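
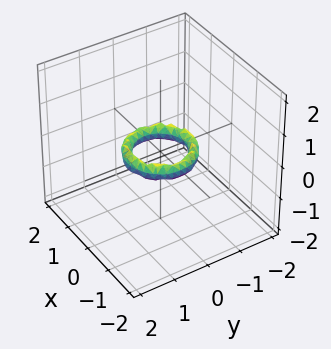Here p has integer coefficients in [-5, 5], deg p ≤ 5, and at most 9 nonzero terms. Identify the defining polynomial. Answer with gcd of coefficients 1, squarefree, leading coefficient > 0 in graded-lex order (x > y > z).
2*x^4 + 4*x^2*y^2 + 2*y^4 - 3*x^2 - 3*y^2 + 2*z^2 + 1

deg p = 4.
By symmetry, the surface is invariant under rotation about z: p = q(x² + y², z).
Observable constraints: the surface avoids every integer z-axis point in the box; a circular section at z = 0 has radius between 0 and 1; among the integer gridlines, it crosses the y-axis at y ∈ {-1, 1}; among the integer gridlines, it crosses the x-axis at x ∈ {-1, 1}.
These observations pin down the coefficients.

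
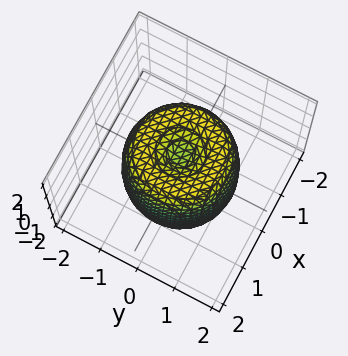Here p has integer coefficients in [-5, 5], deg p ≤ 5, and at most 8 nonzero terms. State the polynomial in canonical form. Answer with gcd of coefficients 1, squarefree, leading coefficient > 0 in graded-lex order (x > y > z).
2*x^4 + 4*x^2*y^2 + 2*y^4 - 3*x^2 - 3*y^2 + z^2 - 1

First, deg p = 4.
Then, by symmetry, the z-axis is an axis of rotation, so x and y enter only as x² + y².
Next, checking where it meets the axes: among the integer gridlines, it crosses the z-axis at z ∈ {-1, 1}; a circular section at z = -1 has radius between 1 and 2.
Finally, together with the visible shape, these determine p as stated.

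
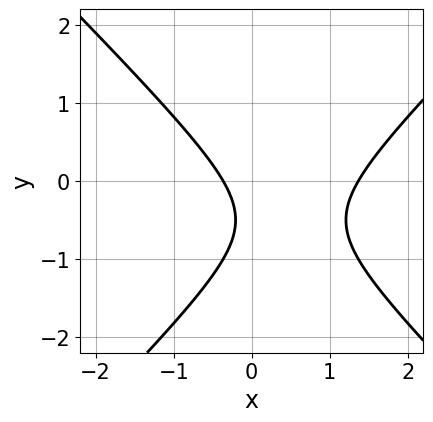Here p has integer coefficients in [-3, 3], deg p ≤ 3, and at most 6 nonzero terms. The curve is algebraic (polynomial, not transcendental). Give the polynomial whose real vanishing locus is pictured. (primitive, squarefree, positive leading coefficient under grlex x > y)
The degree is 2 — no degree-1 curve has this shape.
From the axis intercepts and sections: the curve avoids every integer y-axis point in the box.
Fitting integer coefficients to these (and the overall shape) gives p.

2*x^2 - 2*y^2 - 2*x - 2*y - 1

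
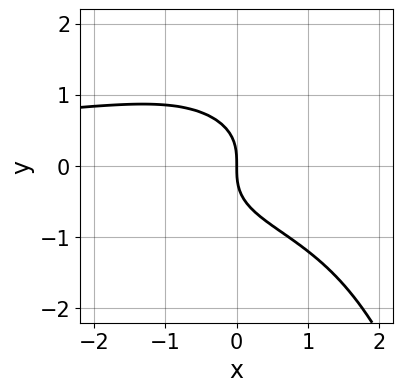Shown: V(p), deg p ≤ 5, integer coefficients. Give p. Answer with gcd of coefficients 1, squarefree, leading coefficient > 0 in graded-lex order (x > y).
(a) deg p = 4. The shape is more complex than any degree-3 curve.
(b) Against the integer gridlines: one x-axis crossing is at x = 0; it meets the y-axis at y = 0 (among the integer gridlines).
(c) Together with the visible shape, these determine p as stated.

x^2*y^2 + 2*y^3 + 2*x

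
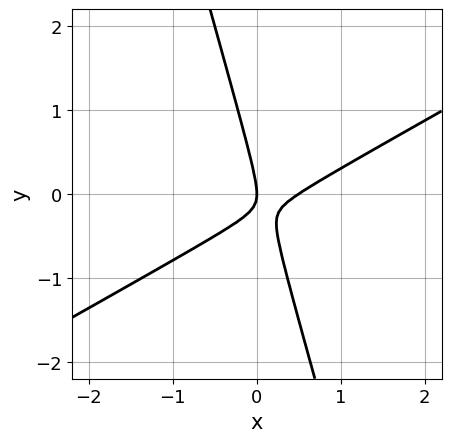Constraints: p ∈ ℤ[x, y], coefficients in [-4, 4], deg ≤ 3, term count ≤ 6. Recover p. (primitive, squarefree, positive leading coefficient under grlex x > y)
2*x^2 - 3*x*y - y^2 - x

First, degree: a generic line meets the curve in up to 2 points, so deg p = 2.
Then, from the visible intercepts: one x-axis crossing is at x = 0; it crosses the y-axis at the gridline y = 0.
Finally, together with the visible shape, these determine p as stated.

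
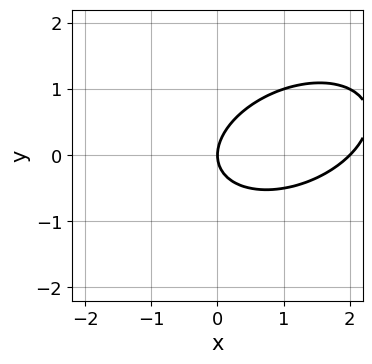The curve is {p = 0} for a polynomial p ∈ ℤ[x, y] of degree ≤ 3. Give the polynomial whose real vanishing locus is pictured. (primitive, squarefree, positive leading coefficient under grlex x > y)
x^2 - x*y + 2*y^2 - 2*x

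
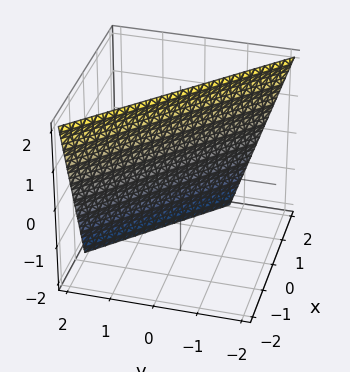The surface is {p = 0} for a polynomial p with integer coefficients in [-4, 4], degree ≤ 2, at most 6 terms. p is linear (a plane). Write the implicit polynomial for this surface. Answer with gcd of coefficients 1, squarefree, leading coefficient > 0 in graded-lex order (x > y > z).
(a) The degree is 1 — the surface is flat (a plane).
(b) Against the integer gridlines: it crosses the z-axis at the gridline z = 2.
(c) Assembling these constraints gives the stated polynomial.

3*x + 3*y + z - 2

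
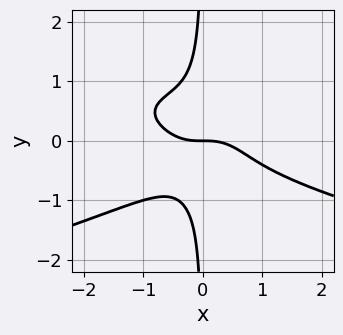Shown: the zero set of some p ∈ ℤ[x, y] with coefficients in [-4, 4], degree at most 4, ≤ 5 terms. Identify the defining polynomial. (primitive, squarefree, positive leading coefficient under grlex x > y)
3*x*y^3 + x^3 + x^2*y + y

First, degree: the shape is more complex than any degree-3 curve, so deg p = 4.
Then, from the visible intercepts: it crosses the y-axis at the gridline y = 0; it crosses the x-axis at the gridline x = 0.
Finally, the integer polynomial consistent with all of this is the stated p.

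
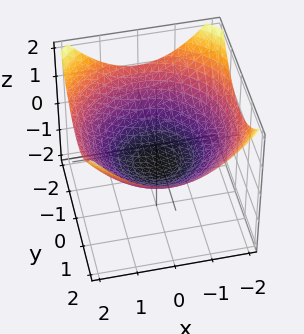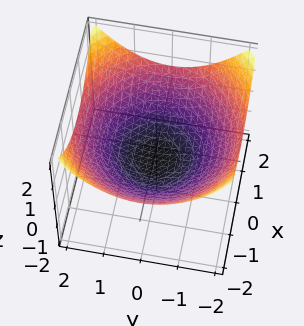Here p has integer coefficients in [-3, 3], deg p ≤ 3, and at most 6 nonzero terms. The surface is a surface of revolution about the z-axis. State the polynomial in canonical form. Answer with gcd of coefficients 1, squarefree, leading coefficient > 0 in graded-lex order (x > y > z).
First, deg p = 2. The shape is more complex than any degree-1 surface.
Then, symmetry: the surface is invariant under rotation about z: p = q(x² + y², z).
Then, from the visible intercepts: a circular section at z = 0 has radius between 1 and 2.
Finally, solving for integer coefficients yields p as stated.

x^2 + y^2 - 3*z - 2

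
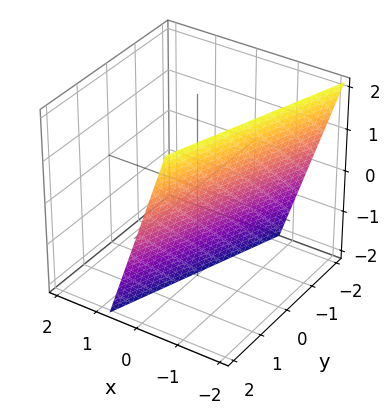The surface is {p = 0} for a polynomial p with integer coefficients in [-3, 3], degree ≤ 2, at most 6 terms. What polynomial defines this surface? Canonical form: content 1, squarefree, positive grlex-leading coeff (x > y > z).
3*x - y + z + 2

1. The degree is 1 — the surface is flat (a plane).
2. From the axis intercepts and sections: it crosses the y-axis at the gridline y = 2; it crosses the z-axis at the gridline z = -2.
3. Fitting integer coefficients to these (and the overall shape) gives p.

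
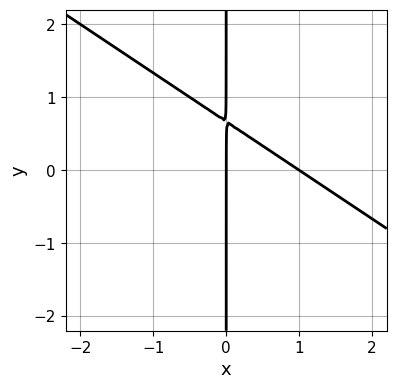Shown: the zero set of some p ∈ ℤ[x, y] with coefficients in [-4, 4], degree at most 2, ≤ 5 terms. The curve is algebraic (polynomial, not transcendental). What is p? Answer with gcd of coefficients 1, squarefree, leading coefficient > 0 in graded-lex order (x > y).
2*x^2 + 3*x*y - 2*x

Degree: the shape is more complex than any degree-1 curve, so deg p = 2.
From the visible intercepts: the x-axis gridline crossings are at x ∈ {0, 1}; every point of the y-axis in the box is on the curve.
Putting this together gives p.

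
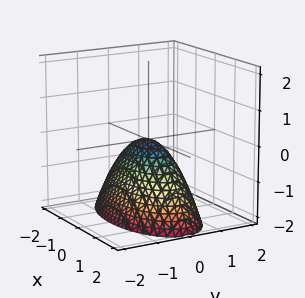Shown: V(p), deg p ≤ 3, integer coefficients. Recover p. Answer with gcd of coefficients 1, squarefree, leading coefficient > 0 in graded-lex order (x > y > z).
x^2 + 3*y^2 + 2*z

1. The degree is 2 — a single bowl opening along one axis; a quadric.
2. Symmetries: it's symmetric under x → −x, forcing even powers of x; mirror symmetry y ↦ −y ⇒ only even powers of y.
3. From the visible intercepts: it meets the x-axis at x = 0 (among the integer gridlines); it crosses the z-axis at the gridline z = 0; one y-axis crossing is at y = 0.
4. The integer polynomial consistent with all of this is the stated p.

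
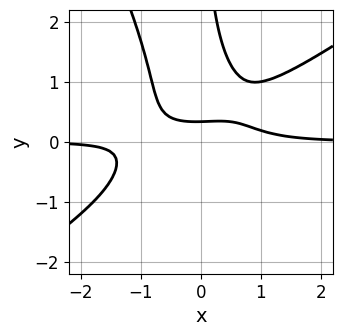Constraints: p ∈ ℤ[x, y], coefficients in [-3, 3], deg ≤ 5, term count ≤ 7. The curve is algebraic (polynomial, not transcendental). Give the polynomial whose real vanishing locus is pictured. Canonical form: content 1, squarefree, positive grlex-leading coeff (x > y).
3*x^3*y - 3*x^2*y^2 - 2*x*y^3 + 3*y - 1

deg p = 4. A generic line meets the curve in up to 4 points.
Reading off the gridlines: it misses every integer gridline on the x-axis.
Putting this together gives p.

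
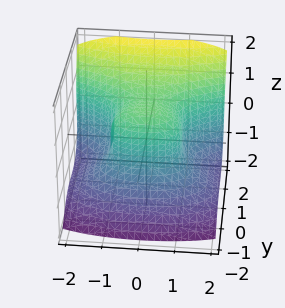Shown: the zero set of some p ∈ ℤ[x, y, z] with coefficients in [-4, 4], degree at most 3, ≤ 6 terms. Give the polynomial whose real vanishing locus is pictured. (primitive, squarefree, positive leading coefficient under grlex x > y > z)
3*y^3 - 2*z^3 - 2*x^2 - 2*y^2 + 2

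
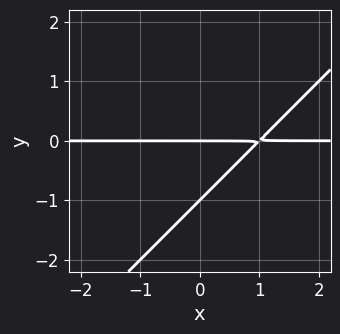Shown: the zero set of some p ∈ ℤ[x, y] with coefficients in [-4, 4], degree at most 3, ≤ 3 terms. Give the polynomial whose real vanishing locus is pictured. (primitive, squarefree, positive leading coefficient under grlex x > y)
(a) Degree: a generic line meets the curve in up to 2 points, so deg p = 2.
(b) Checking where it meets the axes: the y-axis gridline crossings are at y ∈ {-1, 0}; every point of the x-axis in the box is on the curve.
(c) Matching integer coefficients to the picture gives p.

x*y - y^2 - y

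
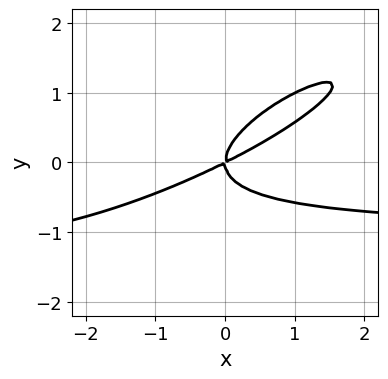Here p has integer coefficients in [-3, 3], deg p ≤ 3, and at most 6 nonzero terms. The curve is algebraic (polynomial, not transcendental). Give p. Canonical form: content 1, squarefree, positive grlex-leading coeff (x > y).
First, deg p = 3.
Then, against the integer gridlines: it crosses the x-axis at the gridline x = 0; it meets the y-axis at y = 0 (among the integer gridlines).
Finally, together with the visible shape, these determine p as stated.

x^2*y - 3*x*y^2 + 3*y^3 + x^2 - 2*x*y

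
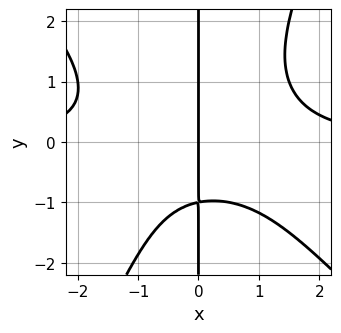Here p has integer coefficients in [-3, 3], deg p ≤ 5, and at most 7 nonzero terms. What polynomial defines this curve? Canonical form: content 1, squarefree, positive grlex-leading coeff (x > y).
(a) Degree: the shape is more complex than any degree-3 curve, so deg p = 4.
(b) From the visible intercepts: the visible y-axis segment lies entirely on the curve; it meets the x-axis at x = 0 (among the integer gridlines).
(c) Matching integer coefficients to the picture gives p.

2*x^3*y + x^2*y^2 - x*y^3 - 2*x*y - 3*x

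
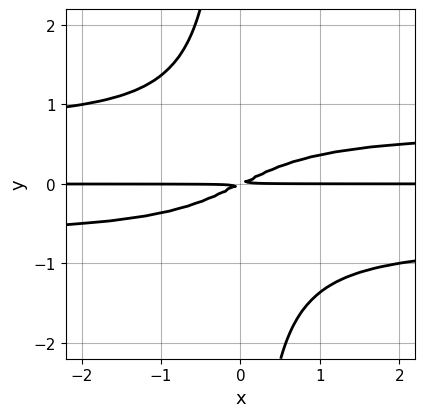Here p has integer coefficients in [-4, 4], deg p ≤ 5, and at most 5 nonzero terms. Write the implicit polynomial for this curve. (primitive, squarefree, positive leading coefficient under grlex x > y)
1. deg p = 4. No degree-3 curve has this shape.
2. Against the integer gridlines: every point of the x-axis in the box is on the curve.
3. These observations pin down the coefficients.

2*x*y^3 - x*y + 2*y^2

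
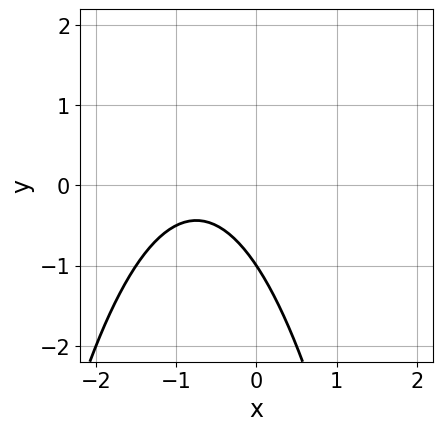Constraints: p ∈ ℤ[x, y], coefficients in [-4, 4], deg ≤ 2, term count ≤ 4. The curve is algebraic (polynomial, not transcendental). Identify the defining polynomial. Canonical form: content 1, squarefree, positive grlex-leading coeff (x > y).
2*x^2 + 3*x + 2*y + 2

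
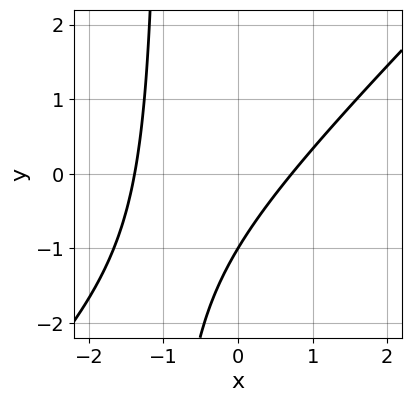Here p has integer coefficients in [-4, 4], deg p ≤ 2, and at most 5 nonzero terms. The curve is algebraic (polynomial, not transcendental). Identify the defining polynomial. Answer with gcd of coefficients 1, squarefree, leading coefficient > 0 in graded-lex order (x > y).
3*x^2 - 3*x*y + 2*x - 3*y - 3

Degree: the shape is more complex than any degree-1 curve, so deg p = 2.
Observable constraints: it crosses the y-axis at the gridline y = -1.
These observations pin down the coefficients.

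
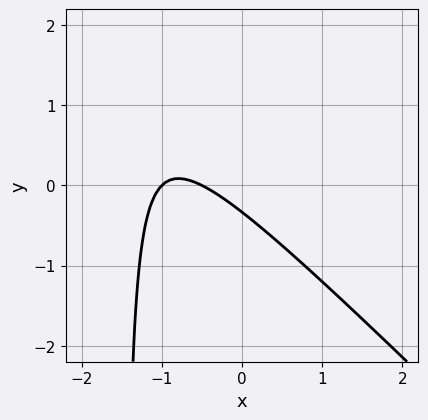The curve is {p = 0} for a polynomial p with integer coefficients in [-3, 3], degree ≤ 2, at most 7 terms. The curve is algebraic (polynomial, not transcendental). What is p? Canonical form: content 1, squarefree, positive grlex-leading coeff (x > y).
2*x^2 + 2*x*y + 3*x + 3*y + 1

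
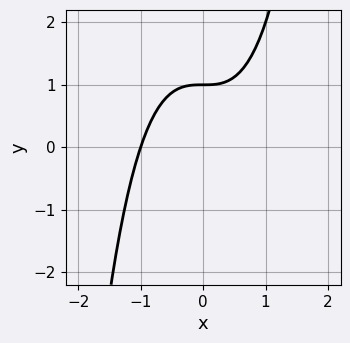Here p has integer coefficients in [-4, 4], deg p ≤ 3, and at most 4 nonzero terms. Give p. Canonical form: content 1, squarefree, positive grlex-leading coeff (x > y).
(a) deg p = 3.
(b) Checking where it meets the axes: it crosses the x-axis at the gridline x = -1; one y-axis crossing is at y = 1.
(c) These observations pin down the coefficients.

x^3 - y + 1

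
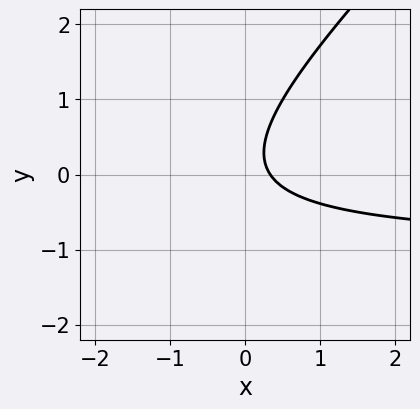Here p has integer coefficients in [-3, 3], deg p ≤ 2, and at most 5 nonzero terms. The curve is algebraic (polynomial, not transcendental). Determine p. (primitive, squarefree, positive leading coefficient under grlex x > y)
3*x*y - 3*y^2 + 3*x + y - 1

(a) deg p = 2. No degree-1 curve has this shape.
(b) From the axis intercepts and sections: the curve avoids every integer y-axis point in the box.
(c) Fitting integer coefficients to these (and the overall shape) gives p.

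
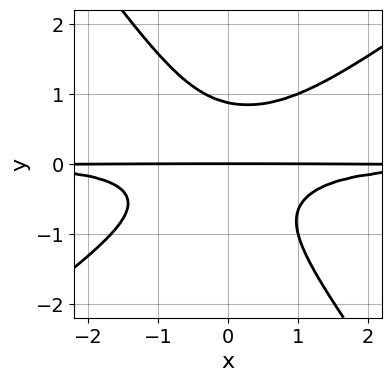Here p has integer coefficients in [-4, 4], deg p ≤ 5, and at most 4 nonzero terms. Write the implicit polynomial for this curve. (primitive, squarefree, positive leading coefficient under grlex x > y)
First, degree: the shape is more complex than any degree-3 curve, so deg p = 4.
Next, reading off the gridlines: it crosses the y-axis at the gridline y = 0; every point of the x-axis in the box is on the curve.
Finally, these observations pin down the coefficients.

3*x^2*y^2 - 2*x*y^3 - 3*y^4 + 2*y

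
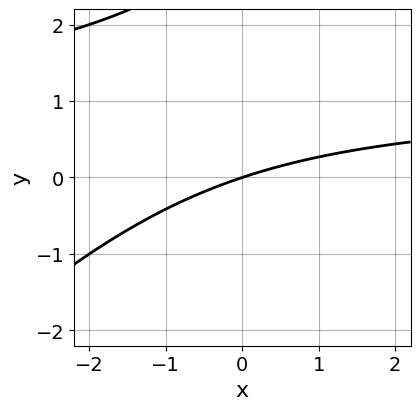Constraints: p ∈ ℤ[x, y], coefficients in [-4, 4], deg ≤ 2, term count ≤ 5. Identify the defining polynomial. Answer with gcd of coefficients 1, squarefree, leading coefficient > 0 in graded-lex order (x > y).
(a) The degree is 2 — the shape is more complex than any degree-1 curve.
(b) Checking where it meets the axes: it crosses the x-axis at the gridline x = 0; it meets the y-axis at y = 0 (among the integer gridlines).
(c) These observations pin down the coefficients.

x*y - y^2 - x + 3*y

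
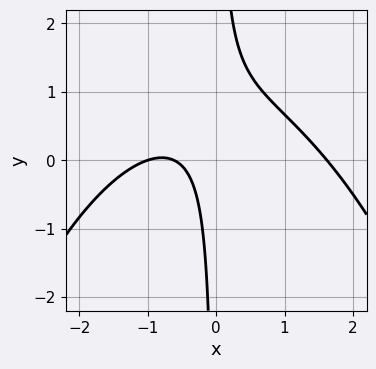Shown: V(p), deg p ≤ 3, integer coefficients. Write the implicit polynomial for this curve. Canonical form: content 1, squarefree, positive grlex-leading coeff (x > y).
(a) The degree is 3 — the shape is more complex than any degree-2 curve.
(b) Reading off the gridlines: one x-axis crossing is at x = -1; the curve avoids every integer y-axis point in the box.
(c) The integer polynomial consistent with all of this is the stated p.

x^3 + 3*x*y - 2*x - 1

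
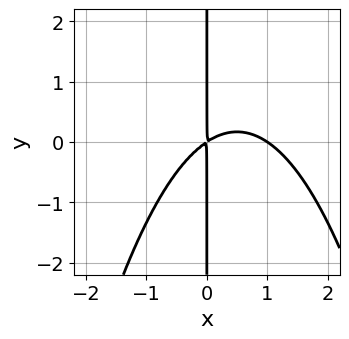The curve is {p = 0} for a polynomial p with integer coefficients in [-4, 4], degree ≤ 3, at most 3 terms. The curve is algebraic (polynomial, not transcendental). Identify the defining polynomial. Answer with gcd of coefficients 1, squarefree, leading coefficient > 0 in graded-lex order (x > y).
2*x^3 - 2*x^2 + 3*x*y

(a) The degree is 3 — a generic line meets the curve in up to 3 points.
(b) Reading off the gridlines: every point of the y-axis in the box is on the curve; it crosses the x-axis at the gridline x = 1.
(c) Solving for integer coefficients yields p as stated.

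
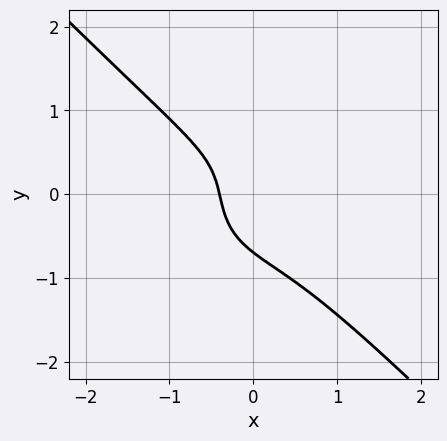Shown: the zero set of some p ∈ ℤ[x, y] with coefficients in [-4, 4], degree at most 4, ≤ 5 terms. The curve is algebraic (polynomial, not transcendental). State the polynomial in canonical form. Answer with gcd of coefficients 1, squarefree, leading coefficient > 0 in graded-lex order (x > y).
3*x^3 + 3*y^3 - 2*x*y + 2*x + 1

First, degree: no degree-2 curve has this shape, so deg p = 3.
Finally, the integer polynomial consistent with all of this is the stated p.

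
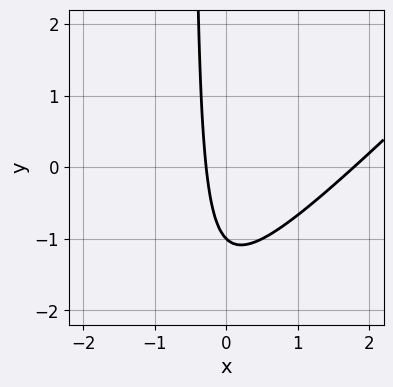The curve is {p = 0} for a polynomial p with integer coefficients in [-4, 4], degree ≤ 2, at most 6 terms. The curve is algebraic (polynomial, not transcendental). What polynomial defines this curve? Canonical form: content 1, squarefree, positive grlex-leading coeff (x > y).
2*x^2 - 2*x*y - 3*x - y - 1

1. The degree is 2 — the shape is more complex than any degree-1 curve.
2. Reading off the gridlines: one y-axis crossing is at y = -1.
3. Matching integer coefficients to the picture gives p.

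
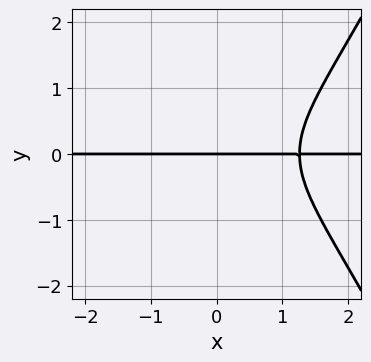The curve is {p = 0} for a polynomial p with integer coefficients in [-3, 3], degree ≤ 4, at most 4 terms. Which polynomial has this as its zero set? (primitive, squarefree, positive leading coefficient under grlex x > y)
x^3*y - 2*y^3 - 2*y

(a) The degree is 4 — a generic line meets the curve in up to 4 points.
(b) Observable constraints: the visible x-axis segment lies entirely on the curve; it meets the y-axis at y = 0 (among the integer gridlines).
(c) The integer polynomial consistent with all of this is the stated p.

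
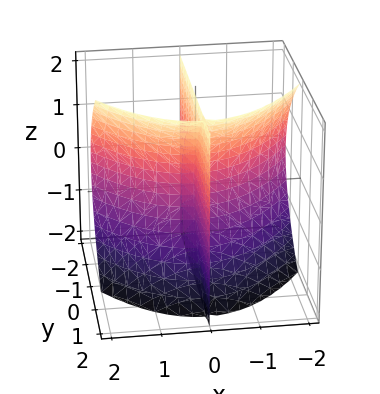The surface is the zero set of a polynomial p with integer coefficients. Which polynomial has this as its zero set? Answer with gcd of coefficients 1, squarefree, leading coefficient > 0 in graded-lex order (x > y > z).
x^3 - x*z^2 + 3*x*y

First, the picture has 2 separate pieces.
Next, deg p = 3.
Next, checking where it meets the axes: the visible y-axis segment lies entirely on the surface; one x-axis crossing is at x = 0; every point of the z-axis in the box is on the surface.
Finally, solving for integer coefficients yields p as stated.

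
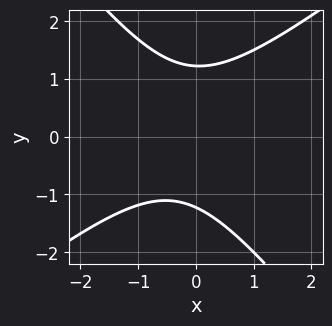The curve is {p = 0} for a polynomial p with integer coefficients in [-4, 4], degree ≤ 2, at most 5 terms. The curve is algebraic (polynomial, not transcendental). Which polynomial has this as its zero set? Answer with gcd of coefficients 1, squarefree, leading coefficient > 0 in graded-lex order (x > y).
deg p = 2.
From the axis intercepts and sections: the curve avoids every integer x-axis point in the box.
Assembling these constraints gives the stated polynomial.

2*x^2 - x*y - 2*y^2 + x + 3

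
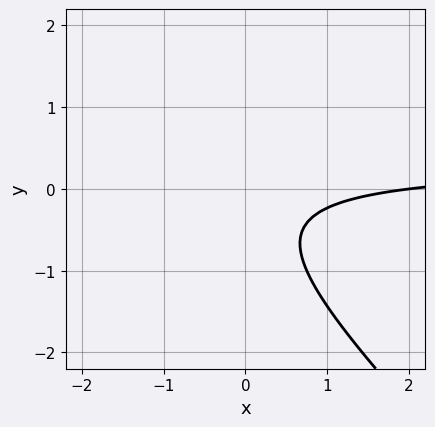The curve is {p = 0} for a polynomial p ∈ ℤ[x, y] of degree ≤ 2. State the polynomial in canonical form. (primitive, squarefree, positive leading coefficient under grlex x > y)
1. Degree: the shape is more complex than any degree-1 curve, so deg p = 2.
2. From the axis intercepts and sections: it crosses the x-axis at the gridline x = 2; no y-intercept at any integer in the box.
3. Putting this together gives p.

3*x*y + 3*y^2 - x + 2*y + 2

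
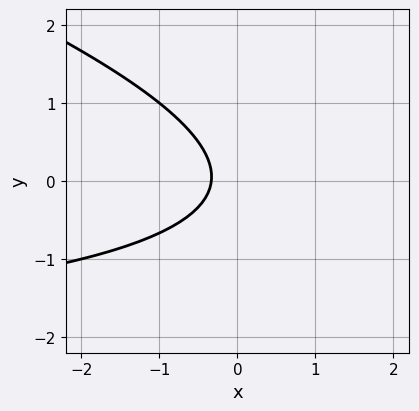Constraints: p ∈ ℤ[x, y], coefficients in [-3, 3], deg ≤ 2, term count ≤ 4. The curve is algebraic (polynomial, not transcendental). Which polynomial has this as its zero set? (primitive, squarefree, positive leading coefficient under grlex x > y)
Degree: the shape is more complex than any degree-1 curve, so deg p = 2.
Observable constraints: no y-intercept at any integer in the box.
These observations pin down the coefficients.

x*y + 3*y^2 + 3*x + 1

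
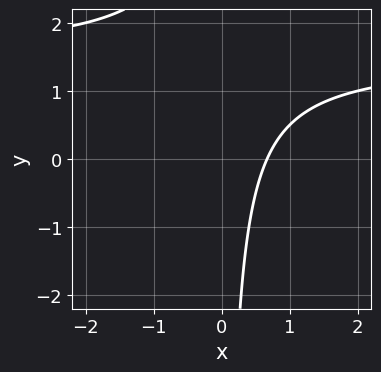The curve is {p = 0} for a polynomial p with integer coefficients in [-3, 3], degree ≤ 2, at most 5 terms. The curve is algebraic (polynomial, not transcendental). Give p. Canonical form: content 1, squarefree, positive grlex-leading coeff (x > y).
1. deg p = 2.
2. Checking where it meets the axes: no y-intercept at any integer in the box.
3. The integer polynomial consistent with all of this is the stated p.

2*x*y - 3*x + 2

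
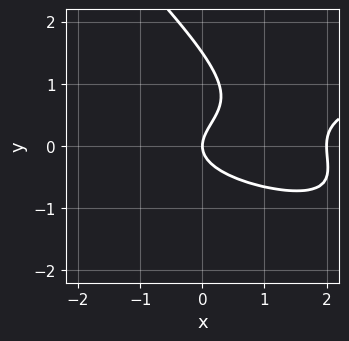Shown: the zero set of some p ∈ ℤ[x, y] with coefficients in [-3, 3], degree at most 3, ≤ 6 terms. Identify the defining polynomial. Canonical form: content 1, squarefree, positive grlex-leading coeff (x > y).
2*x*y^2 + 2*y^3 - x^2 - 3*y^2 + 2*x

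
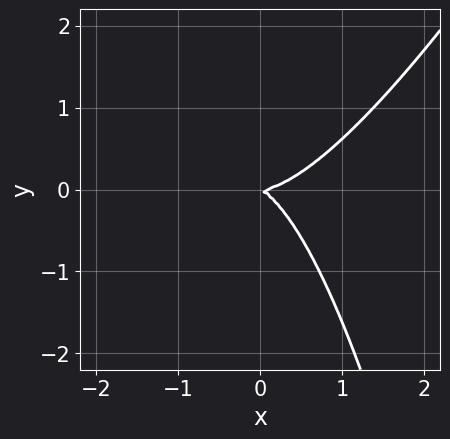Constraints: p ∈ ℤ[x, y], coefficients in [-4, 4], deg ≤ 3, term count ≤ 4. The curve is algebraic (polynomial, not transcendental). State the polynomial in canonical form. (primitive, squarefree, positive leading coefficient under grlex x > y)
(a) deg p = 3. No degree-2 curve has this shape.
(b) Checking where it meets the axes: it crosses the y-axis at the gridline y = 0; one x-axis crossing is at x = 0.
(c) Together with the visible shape, these determine p as stated.

2*x^3 - x^2*y - x*y - 2*y^2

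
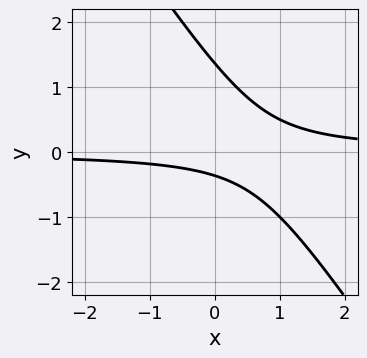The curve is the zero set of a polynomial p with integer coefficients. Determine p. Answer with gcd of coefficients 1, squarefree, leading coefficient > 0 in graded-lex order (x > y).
3*x*y + 2*y^2 - 2*y - 1

Degree: a generic line meets the curve in up to 2 points, so deg p = 2.
Checking where it meets the axes: the curve avoids every integer x-axis point in the box.
Fitting integer coefficients to these (and the overall shape) gives p.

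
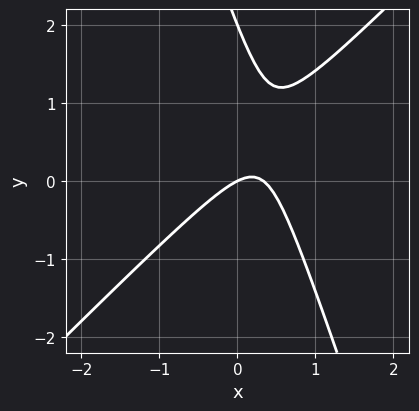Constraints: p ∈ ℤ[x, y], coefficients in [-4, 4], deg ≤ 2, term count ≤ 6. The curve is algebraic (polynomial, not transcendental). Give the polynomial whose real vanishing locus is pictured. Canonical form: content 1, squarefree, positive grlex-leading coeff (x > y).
3*x^2 - 2*x*y - y^2 - x + 2*y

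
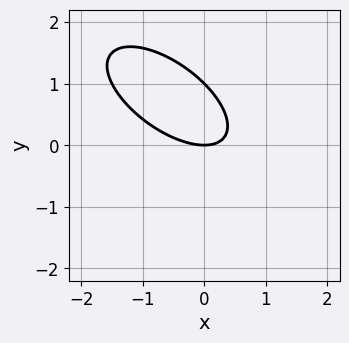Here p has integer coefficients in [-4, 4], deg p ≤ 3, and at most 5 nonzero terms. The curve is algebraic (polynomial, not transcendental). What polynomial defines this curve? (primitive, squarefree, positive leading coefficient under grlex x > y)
(a) Degree: no degree-1 curve has this shape, so deg p = 2.
(b) Against the integer gridlines: among the integer gridlines, it crosses the y-axis at y ∈ {0, 1}; one x-axis crossing is at x = 0.
(c) Putting this together gives p.

2*x^2 + 3*x*y + 3*y^2 - 3*y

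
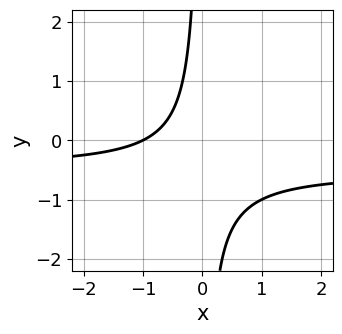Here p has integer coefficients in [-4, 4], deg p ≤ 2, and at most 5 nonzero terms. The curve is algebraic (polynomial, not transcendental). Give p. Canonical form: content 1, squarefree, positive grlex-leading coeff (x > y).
2*x*y + x + 1

deg p = 2. No degree-1 curve has this shape.
Checking where it meets the axes: it meets the x-axis at x = -1 (among the integer gridlines); the curve avoids every integer y-axis point in the box.
Fitting integer coefficients to these (and the overall shape) gives p.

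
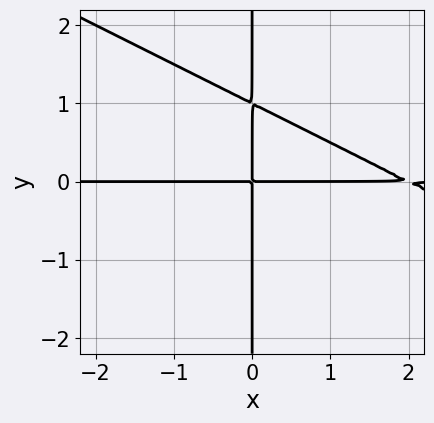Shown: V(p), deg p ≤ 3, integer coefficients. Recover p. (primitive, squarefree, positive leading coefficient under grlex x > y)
x^2*y + 2*x*y^2 - 2*x*y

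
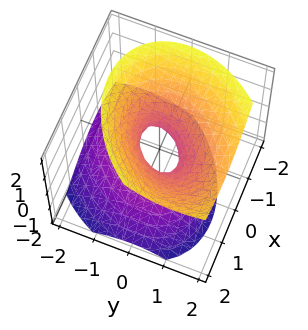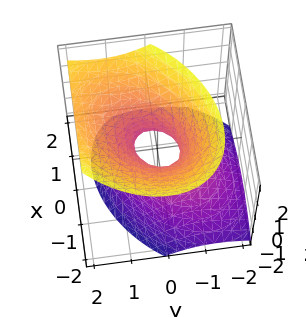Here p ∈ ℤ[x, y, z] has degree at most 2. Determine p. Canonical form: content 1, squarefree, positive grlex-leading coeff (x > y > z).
deg p = 2. A generic line meets the surface in up to 2 points.
From the visible intercepts: the surface avoids every integer z-axis point in the box.
Fitting integer coefficients to these (and the overall shape) gives p.

3*x^2 - 2*x*y + 3*y^2 - 2*y*z - 3*z^2 - 1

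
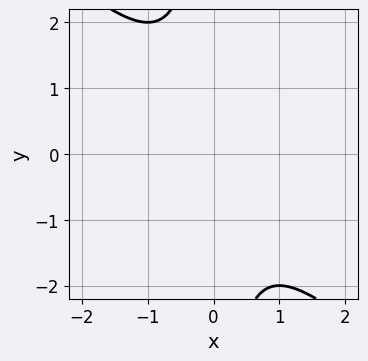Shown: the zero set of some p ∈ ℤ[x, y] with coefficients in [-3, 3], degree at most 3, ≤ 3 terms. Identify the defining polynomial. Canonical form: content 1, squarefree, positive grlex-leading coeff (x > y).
First, the degree is 2 — no degree-1 curve has this shape.
Then, against the integer gridlines: the curve avoids every integer x-axis point in the box; it misses every integer gridline on the y-axis.
Finally, assembling these constraints gives the stated polynomial.

x^2 + x*y + 1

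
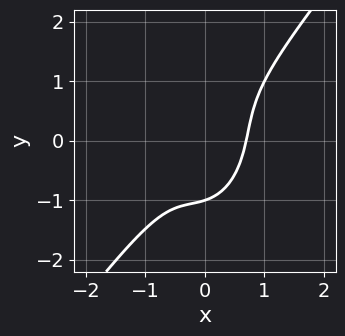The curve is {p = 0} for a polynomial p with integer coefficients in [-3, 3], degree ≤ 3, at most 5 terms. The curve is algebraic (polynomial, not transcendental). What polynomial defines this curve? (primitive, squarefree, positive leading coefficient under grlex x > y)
3*x^3 - 2*x^2*y + x*y^2 - y^3 - 1

deg p = 3. No degree-2 curve has this shape.
Reading off the gridlines: it crosses the y-axis at the gridline y = -1.
These observations pin down the coefficients.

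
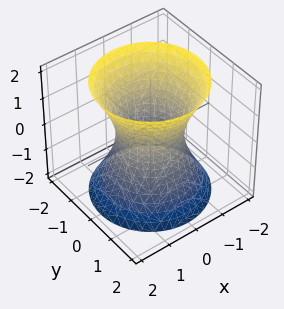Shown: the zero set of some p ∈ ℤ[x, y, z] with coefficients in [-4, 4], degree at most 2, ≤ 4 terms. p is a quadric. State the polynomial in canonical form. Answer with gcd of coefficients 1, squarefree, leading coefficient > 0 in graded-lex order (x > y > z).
2*x^2 + 2*y^2 - z^2 - 2

First, the degree is 2 — an hourglass — one-sheet hyperboloid; a quadric.
Then, symmetries: the z-axis is an axis of rotation, so x and y enter only as x² + y²; mirror symmetry z ↦ −z ⇒ only even powers of z.
Then, from the axis intercepts and sections: the y-axis gridline crossings are at y ∈ {-1, 1}; the x-axis gridline crossings are at x ∈ {-1, 1}; no z-intercept at any integer in the box.
Finally, these observations pin down the coefficients.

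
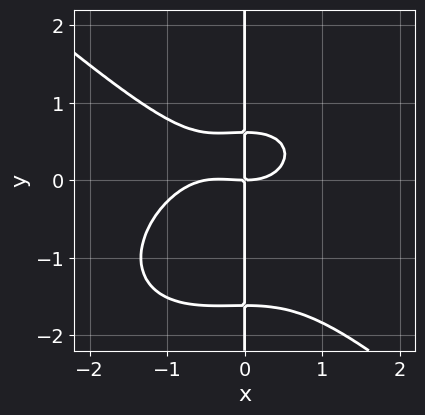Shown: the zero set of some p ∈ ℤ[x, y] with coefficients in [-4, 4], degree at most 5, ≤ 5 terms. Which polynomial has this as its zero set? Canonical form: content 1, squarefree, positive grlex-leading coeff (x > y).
The degree is 4 — no degree-3 curve has this shape.
Checking where it meets the axes: every point of the y-axis in the box is on the curve; one x-axis crossing is at x = 0.
Matching integer coefficients to the picture gives p.

2*x^4 + 3*x*y^3 + x^3 + 3*x*y^2 - 3*x*y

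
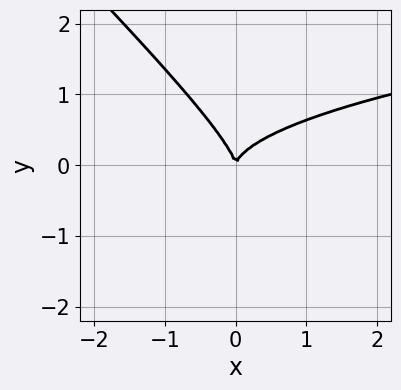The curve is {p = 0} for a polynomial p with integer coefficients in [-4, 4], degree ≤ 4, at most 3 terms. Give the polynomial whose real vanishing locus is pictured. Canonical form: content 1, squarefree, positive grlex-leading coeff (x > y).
3*x*y^2 + 3*y^3 - 2*x^2

First, degree: the shape is more complex than any degree-2 curve, so deg p = 3.
Next, reading off the gridlines: it crosses the y-axis at the gridline y = 0; it meets the x-axis at x = 0 (among the integer gridlines).
Finally, fitting integer coefficients to these (and the overall shape) gives p.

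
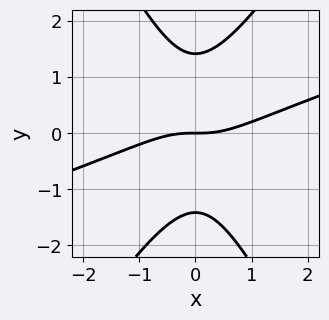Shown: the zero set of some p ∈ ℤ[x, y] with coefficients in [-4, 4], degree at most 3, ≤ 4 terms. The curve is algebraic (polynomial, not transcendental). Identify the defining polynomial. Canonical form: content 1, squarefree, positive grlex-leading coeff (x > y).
x^3 - 3*x^2*y + y^3 - 2*y

(a) deg p = 3. A generic line meets the curve in up to 3 points.
(b) Against the integer gridlines: it crosses the y-axis at the gridline y = 0; one x-axis crossing is at x = 0.
(c) Together with the visible shape, these determine p as stated.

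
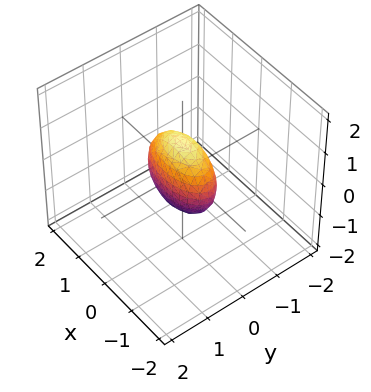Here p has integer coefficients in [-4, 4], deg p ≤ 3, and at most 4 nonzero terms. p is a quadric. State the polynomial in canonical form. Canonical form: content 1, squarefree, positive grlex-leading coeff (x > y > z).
x^2 + 3*y^2 + z^2 - 1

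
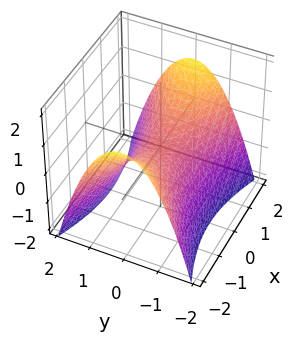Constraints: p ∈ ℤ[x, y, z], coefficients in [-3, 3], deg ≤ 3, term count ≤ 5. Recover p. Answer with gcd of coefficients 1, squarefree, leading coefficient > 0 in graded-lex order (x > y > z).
First, the degree is 2 — a saddle surface; a quadric.
Then, symmetries: mirror symmetry y ↦ −y ⇒ only even powers of y; it's symmetric under x → −x, forcing even powers of x.
Next, observable constraints: it crosses the y-axis at the gridline y = 0; one z-axis crossing is at z = 0; one x-axis crossing is at x = 0.
Finally, these observations pin down the coefficients.

x^2 - 3*y^2 - 3*z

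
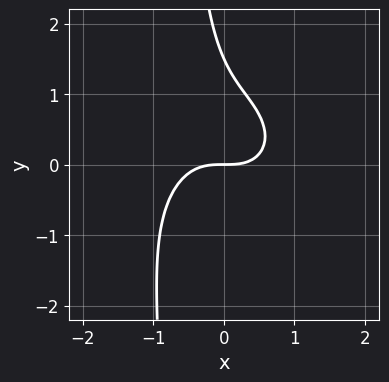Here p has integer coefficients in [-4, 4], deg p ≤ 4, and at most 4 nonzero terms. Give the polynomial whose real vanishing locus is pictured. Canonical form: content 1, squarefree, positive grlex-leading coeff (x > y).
3*x^3 + 3*x*y^2 + 2*y^2 - 3*y

1. The degree is 3 — a generic line meets the curve in up to 3 points.
2. Checking where it meets the axes: one y-axis crossing is at y = 0; one x-axis crossing is at x = 0.
3. Matching integer coefficients to the picture gives p.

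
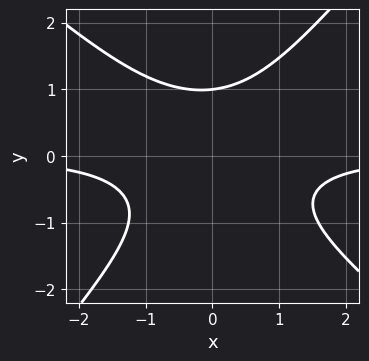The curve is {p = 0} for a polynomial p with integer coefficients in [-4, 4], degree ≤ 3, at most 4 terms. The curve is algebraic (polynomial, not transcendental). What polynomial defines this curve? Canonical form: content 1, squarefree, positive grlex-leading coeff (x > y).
3*x^2*y + x*y^2 - 3*y^3 + 3

Degree: the shape is more complex than any degree-2 curve, so deg p = 3.
Observable constraints: the curve avoids every integer x-axis point in the box; it crosses the y-axis at the gridline y = 1.
The integer polynomial consistent with all of this is the stated p.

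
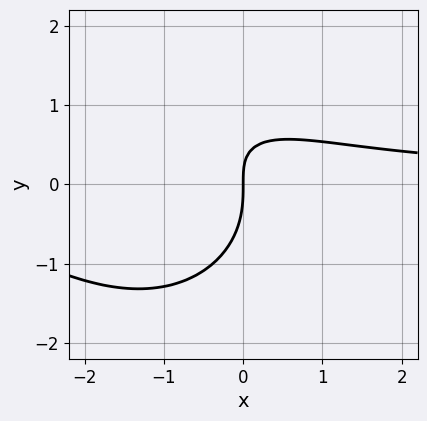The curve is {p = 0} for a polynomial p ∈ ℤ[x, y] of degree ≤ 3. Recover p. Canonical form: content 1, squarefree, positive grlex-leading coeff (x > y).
First, the degree is 3 — the shape is more complex than any degree-2 curve.
Then, against the integer gridlines: it crosses the x-axis at the gridline x = 0; one y-axis crossing is at y = 0.
Finally, the integer polynomial consistent with all of this is the stated p.

2*x^2*y + 2*y^3 + 3*x*y - 3*x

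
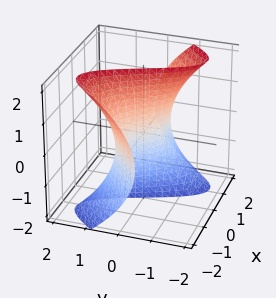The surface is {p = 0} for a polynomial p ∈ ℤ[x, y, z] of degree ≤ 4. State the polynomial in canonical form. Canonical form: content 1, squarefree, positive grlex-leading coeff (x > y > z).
x^3 - x^2*y - x*z^2 - 3*x - 3*y

(a) The degree is 3 — a generic line meets the surface in up to 3 points.
(b) Checking where it meets the axes: it meets the y-axis at y = 0 (among the integer gridlines); every point of the z-axis in the box is on the surface.
(c) Fitting integer coefficients to these (and the overall shape) gives p.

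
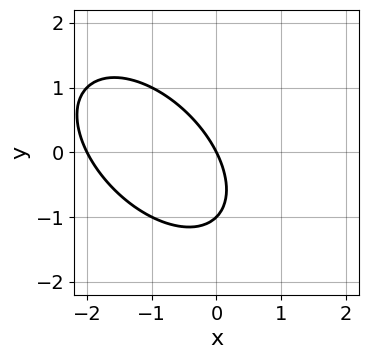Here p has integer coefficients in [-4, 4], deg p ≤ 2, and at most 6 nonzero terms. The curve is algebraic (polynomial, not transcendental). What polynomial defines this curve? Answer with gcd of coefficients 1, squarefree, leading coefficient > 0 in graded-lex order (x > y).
x^2 + x*y + y^2 + 2*x + y

1. The degree is 2 — no degree-1 curve has this shape.
2. From the axis intercepts and sections: the x-axis gridline crossings are at x ∈ {-2, 0}; among the integer gridlines, it crosses the y-axis at y ∈ {-1, 0}.
3. The integer polynomial consistent with all of this is the stated p.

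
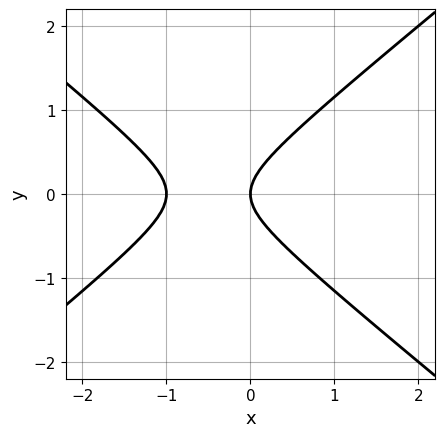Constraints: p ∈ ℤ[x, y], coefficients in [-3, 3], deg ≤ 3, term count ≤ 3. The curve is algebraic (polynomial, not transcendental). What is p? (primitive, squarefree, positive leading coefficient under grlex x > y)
2*x^2 - 3*y^2 + 2*x

First, deg p = 2. A generic line meets the curve in up to 2 points.
Then, symmetries: mirror symmetry y ↦ −y ⇒ only even powers of y.
Next, checking where it meets the axes: it meets the y-axis at y = 0 (among the integer gridlines); among the integer gridlines, it crosses the x-axis at x ∈ {-1, 0}.
Finally, together with the visible shape, these determine p as stated.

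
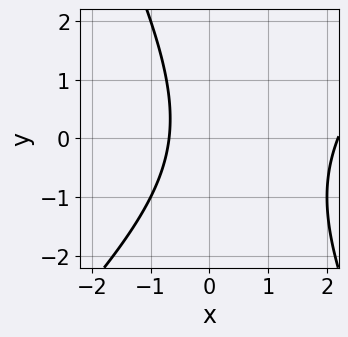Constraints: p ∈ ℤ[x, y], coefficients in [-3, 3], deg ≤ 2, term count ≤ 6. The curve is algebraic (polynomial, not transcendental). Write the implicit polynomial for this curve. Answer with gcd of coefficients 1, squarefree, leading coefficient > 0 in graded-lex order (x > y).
First, deg p = 2.
Next, observable constraints: the curve avoids every integer y-axis point in the box.
Finally, these observations pin down the coefficients.

2*x^2 - x*y - y^2 - 3*x - 3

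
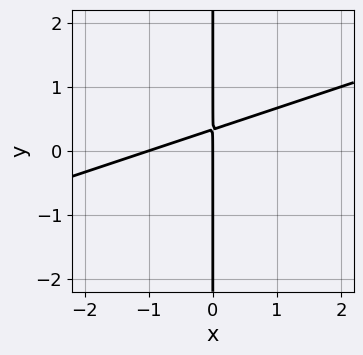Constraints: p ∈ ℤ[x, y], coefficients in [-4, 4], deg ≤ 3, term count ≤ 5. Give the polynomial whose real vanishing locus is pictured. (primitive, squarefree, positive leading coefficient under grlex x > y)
First, degree: no degree-1 curve has this shape, so deg p = 2.
Next, against the integer gridlines: the visible y-axis segment lies entirely on the curve; among the integer gridlines, it crosses the x-axis at x ∈ {-1, 0}.
Finally, fitting integer coefficients to these (and the overall shape) gives p.

x^2 - 3*x*y + x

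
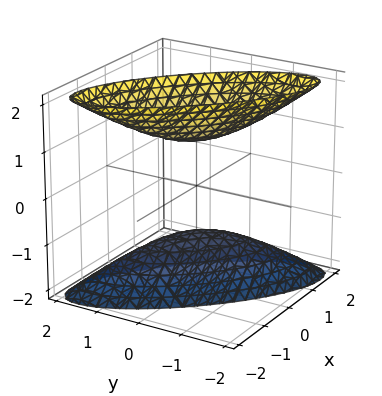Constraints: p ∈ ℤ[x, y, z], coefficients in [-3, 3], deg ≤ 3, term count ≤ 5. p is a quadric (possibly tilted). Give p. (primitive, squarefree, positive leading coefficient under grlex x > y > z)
1. I count 2 distinct pieces.
2. deg p = 2.
3. From the axis intercepts and sections: the surface avoids every integer x-axis point in the box; the z-axis gridline crossings are at z ∈ {-1, 1}.
4. Putting this together gives p.

2*x^2 + 3*x*y + 2*y^2 - z^2 + 1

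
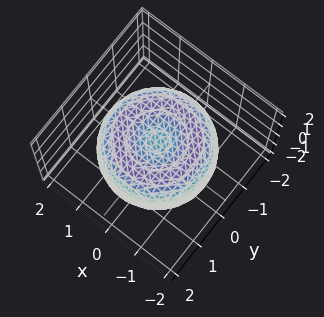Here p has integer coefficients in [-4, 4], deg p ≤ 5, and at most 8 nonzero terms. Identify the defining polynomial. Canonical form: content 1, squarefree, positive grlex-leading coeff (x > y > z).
x^4 + 2*x^2*y^2 + y^4 - 2*x^2 - 2*y^2 + 2*z^2 - 1

(a) deg p = 4. No degree-3 surface has this shape.
(b) Symmetries: the z-axis is an axis of rotation, so x and y enter only as x² + y².
(c) From the axis intercepts and sections: a circular section at z = 0 has radius between 1 and 2.
(d) Putting this together gives p.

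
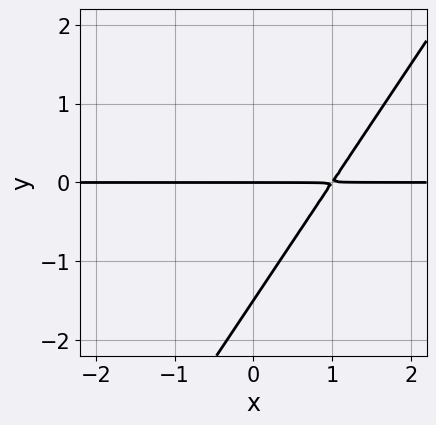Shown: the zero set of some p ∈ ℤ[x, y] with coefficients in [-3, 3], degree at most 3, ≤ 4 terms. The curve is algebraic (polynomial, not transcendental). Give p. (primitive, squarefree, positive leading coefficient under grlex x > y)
1. deg p = 2. A generic line meets the curve in up to 2 points.
2. Reading off the gridlines: every point of the x-axis in the box is on the curve; one y-axis crossing is at y = 0.
3. Together with the visible shape, these determine p as stated.

3*x*y - 2*y^2 - 3*y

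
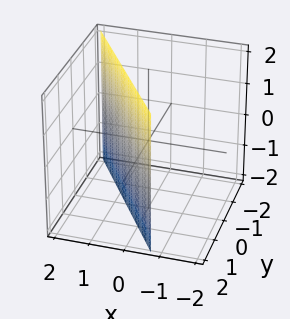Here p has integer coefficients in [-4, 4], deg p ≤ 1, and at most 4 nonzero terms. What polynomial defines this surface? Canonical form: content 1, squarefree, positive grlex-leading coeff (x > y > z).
1. Degree: the surface is flat (a plane), so deg p = 1.
2. Reading off the gridlines: the surface avoids every integer z-axis point in the box; it meets the y-axis at y = 1 (among the integer gridlines).
3. Assembling these constraints gives the stated polynomial.

3*x + 2*y - 2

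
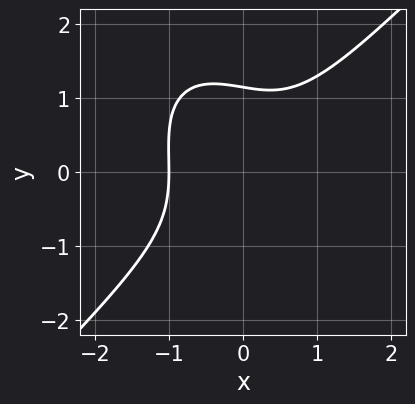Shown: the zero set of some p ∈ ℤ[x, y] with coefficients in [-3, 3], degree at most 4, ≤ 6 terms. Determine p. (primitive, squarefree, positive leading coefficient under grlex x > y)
1. The degree is 3 — no degree-2 curve has this shape.
2. From the visible intercepts: it crosses the x-axis at the gridline x = -1.
3. Matching integer coefficients to the picture gives p.

3*x^3 - x*y^2 - 2*y^3 + 3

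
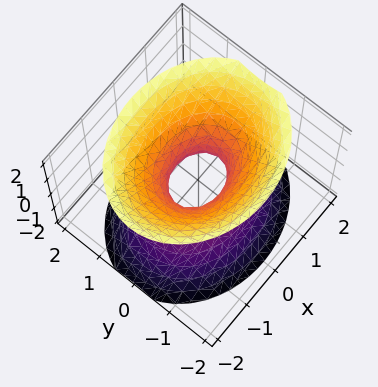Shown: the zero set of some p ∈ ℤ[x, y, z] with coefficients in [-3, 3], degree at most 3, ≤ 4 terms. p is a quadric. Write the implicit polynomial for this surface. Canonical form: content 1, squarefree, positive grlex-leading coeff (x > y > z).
2*x^2 + 3*y^2 - 2*z^2 - 1

1. Degree: an hourglass — one-sheet hyperboloid; a quadric, so deg p = 2.
2. Symmetries: mirror symmetry y ↦ −y ⇒ only even powers of y; mirror symmetry z ↦ −z ⇒ only even powers of z; the x ↦ −x reflection is a symmetry, so x appears only in even powers.
3. Against the integer gridlines: the surface avoids every integer z-axis point in the box.
4. Solving for integer coefficients yields p as stated.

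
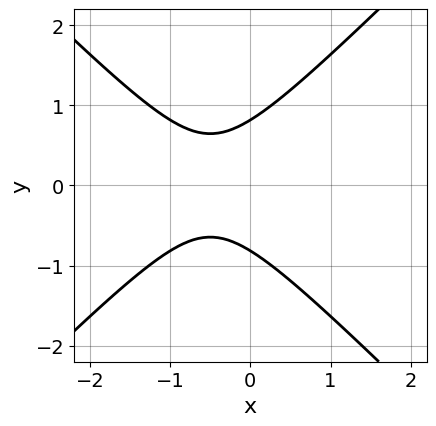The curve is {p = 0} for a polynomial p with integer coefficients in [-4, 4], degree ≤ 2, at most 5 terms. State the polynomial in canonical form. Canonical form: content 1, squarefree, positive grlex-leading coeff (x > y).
The degree is 2 — no degree-1 curve has this shape.
Symmetries: the y ↦ −y reflection is a symmetry, so y appears only in even powers.
Against the integer gridlines: it misses every integer gridline on the x-axis.
These observations pin down the coefficients.

3*x^2 - 3*y^2 + 3*x + 2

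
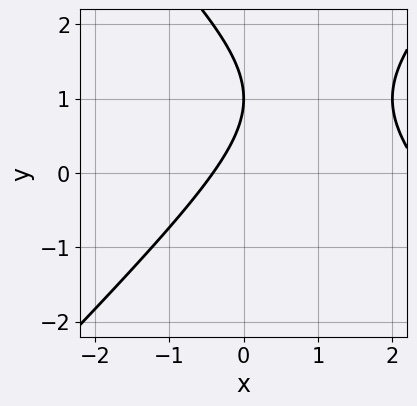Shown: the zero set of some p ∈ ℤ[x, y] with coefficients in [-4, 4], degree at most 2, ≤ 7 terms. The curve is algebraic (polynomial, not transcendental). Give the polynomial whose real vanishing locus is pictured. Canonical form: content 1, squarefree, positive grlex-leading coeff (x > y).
x^2 - y^2 - 2*x + 2*y - 1

First, the degree is 2 — the shape is more complex than any degree-1 curve.
Next, against the integer gridlines: it meets the y-axis at y = 1 (among the integer gridlines).
Finally, solving for integer coefficients yields p as stated.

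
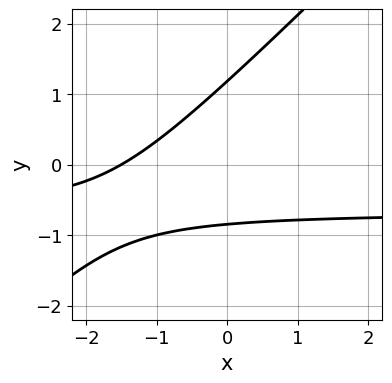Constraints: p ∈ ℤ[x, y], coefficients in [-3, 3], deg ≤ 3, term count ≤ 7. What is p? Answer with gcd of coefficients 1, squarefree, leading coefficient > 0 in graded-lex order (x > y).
deg p = 2. No degree-1 curve has this shape.
Putting this together gives p.

3*x*y - 3*y^2 + 2*x + y + 3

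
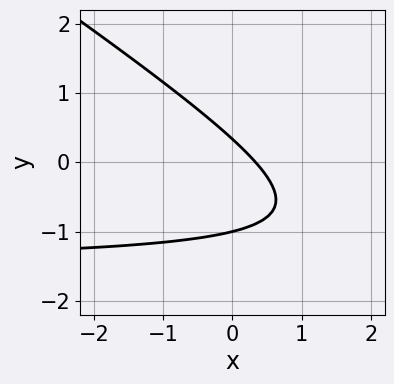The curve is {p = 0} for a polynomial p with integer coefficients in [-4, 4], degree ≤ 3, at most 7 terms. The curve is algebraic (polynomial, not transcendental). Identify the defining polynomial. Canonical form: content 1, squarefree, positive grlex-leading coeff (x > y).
2*x*y + 3*y^2 + 3*x + 2*y - 1

(a) The degree is 2 — no degree-1 curve has this shape.
(b) From the axis intercepts and sections: one y-axis crossing is at y = -1.
(c) Together with the visible shape, these determine p as stated.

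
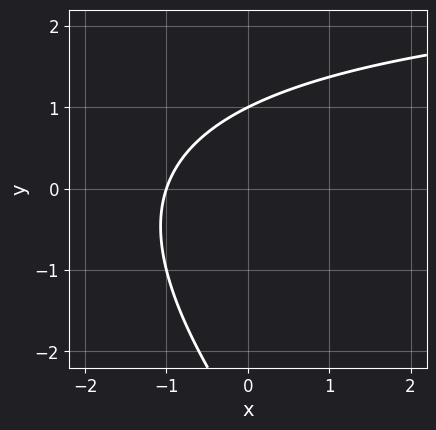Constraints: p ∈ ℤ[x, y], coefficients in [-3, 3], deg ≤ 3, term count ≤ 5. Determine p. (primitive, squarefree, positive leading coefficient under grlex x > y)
x*y + y^2 - 3*x + 2*y - 3

1. deg p = 2. A generic line meets the curve in up to 2 points.
2. Reading off the gridlines: one x-axis crossing is at x = -1; it meets the y-axis at y = 1 (among the integer gridlines).
3. Fitting integer coefficients to these (and the overall shape) gives p.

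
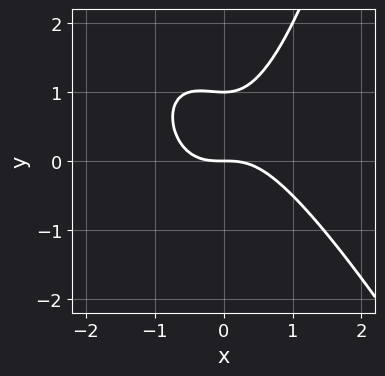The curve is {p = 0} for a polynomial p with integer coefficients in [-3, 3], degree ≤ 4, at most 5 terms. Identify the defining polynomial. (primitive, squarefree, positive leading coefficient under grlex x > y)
(a) The degree is 3 — a generic line meets the curve in up to 3 points.
(b) Against the integer gridlines: among the integer gridlines, it crosses the y-axis at y ∈ {0, 1}; it crosses the x-axis at the gridline x = 0.
(c) These observations pin down the coefficients.

2*x^3 + x^2*y - 2*y^2 + 2*y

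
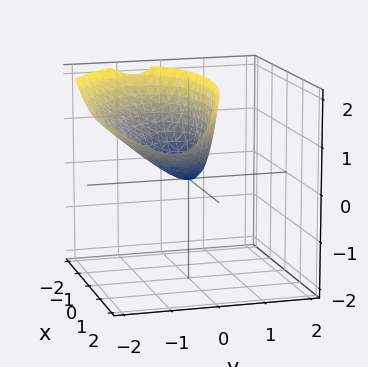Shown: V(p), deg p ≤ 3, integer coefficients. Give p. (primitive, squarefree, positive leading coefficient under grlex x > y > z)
(a) Degree: the shape is more complex than any degree-1 surface, so deg p = 2.
(b) Checking where it meets the axes: it crosses the y-axis at the gridline y = 0; it crosses the x-axis at the gridline x = 0.
(c) These observations pin down the coefficients.

x^2 + x*y + 3*y^2 + 3*y*z - 2*z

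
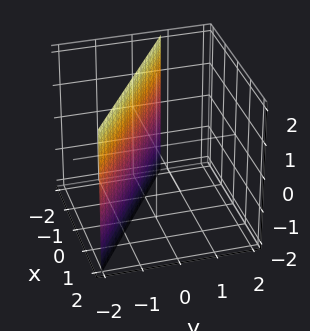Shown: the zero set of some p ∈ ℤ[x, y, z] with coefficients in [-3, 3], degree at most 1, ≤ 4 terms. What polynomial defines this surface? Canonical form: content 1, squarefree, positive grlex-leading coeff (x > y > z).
Degree: every cross-section is a straight line — this is a plane, so deg p = 1.
From the visible intercepts: it crosses the x-axis at the gridline x = -1; it misses every integer gridline on the z-axis.
Assembling these constraints gives the stated polynomial.

2*x + 3*y + 2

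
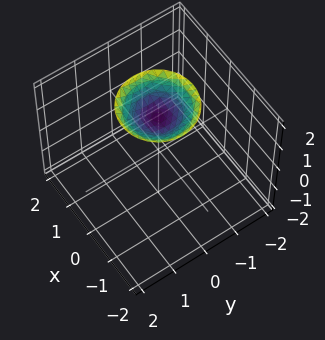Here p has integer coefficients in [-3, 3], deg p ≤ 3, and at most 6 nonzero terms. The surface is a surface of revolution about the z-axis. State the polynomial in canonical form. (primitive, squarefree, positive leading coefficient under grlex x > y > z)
x^2 + y^2 - 2*z + 3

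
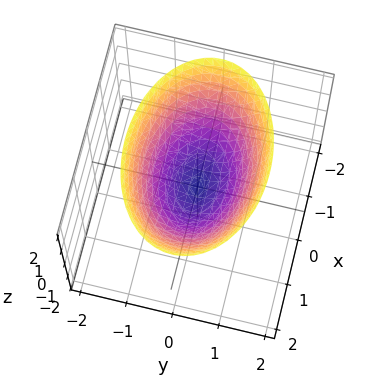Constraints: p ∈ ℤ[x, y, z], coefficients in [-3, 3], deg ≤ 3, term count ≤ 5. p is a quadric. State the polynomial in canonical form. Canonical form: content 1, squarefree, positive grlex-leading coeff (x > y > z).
x^2 + 2*y^2 - 2*z

(a) Degree: a paraboloid; a quadric, so deg p = 2.
(b) Symmetries: it's symmetric under x → −x, forcing even powers of x; the y ↦ −y reflection is a symmetry, so y appears only in even powers.
(c) Reading off the gridlines: one z-axis crossing is at z = 0; one x-axis crossing is at x = 0.
(d) Fitting integer coefficients to these (and the overall shape) gives p.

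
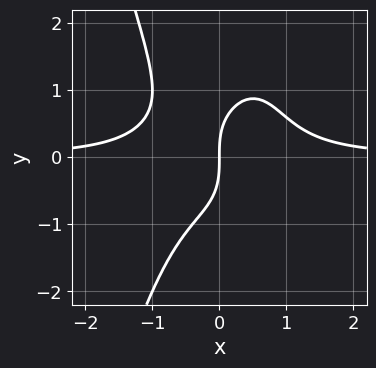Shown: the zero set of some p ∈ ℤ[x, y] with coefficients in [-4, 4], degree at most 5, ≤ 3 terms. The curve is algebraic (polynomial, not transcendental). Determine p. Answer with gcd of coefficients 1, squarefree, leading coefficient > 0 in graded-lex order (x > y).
First, the degree is 4 — no degree-3 curve has this shape.
Then, against the integer gridlines: it meets the x-axis at x = 0 (among the integer gridlines); one y-axis crossing is at y = 0.
Finally, solving for integer coefficients yields p as stated.

3*x^3*y + y^3 - 2*x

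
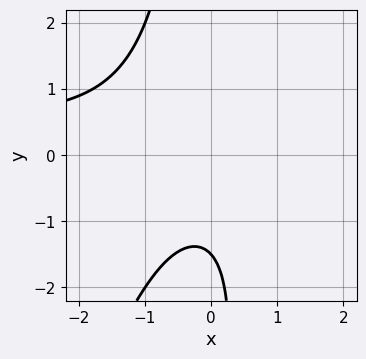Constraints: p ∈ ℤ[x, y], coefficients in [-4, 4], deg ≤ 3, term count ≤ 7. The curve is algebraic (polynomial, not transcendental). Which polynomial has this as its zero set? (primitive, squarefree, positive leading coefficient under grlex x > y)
deg p = 3.
Observable constraints: the curve avoids every integer x-axis point in the box.
Putting this together gives p.

2*x^2*y - x*y^2 - x^2 - 2*y - 3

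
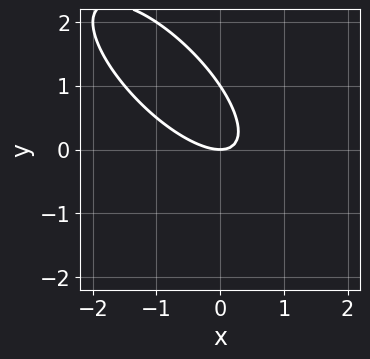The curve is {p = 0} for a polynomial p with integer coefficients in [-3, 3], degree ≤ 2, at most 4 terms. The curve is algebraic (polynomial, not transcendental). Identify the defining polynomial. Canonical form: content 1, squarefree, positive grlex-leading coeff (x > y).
2*x^2 + 3*x*y + 2*y^2 - 2*y

Degree: a generic line meets the curve in up to 2 points, so deg p = 2.
Checking where it meets the axes: it crosses the x-axis at the gridline x = 0; the y-axis gridline crossings are at y ∈ {0, 1}.
Putting this together gives p.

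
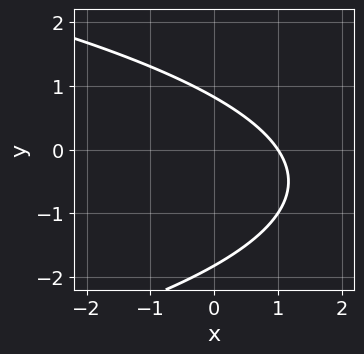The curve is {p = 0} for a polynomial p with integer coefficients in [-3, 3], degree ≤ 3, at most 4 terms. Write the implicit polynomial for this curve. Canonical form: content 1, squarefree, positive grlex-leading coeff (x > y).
2*y^2 + 3*x + 2*y - 3

(a) deg p = 2. The shape is more complex than any degree-1 curve.
(b) Reading off the gridlines: one x-axis crossing is at x = 1.
(c) Solving for integer coefficients yields p as stated.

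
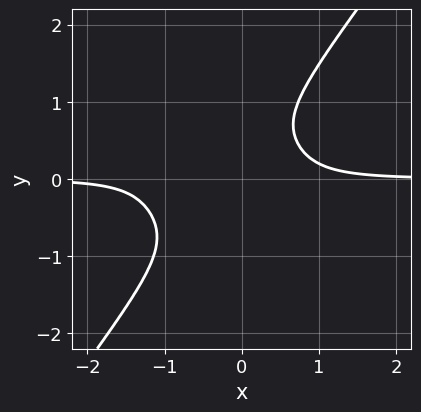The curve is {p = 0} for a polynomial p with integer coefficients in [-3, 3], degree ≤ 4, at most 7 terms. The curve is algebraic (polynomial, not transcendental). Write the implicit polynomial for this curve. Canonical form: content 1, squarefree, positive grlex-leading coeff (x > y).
3*x^3*y + x*y^3 - 2*y^4 + 2*x^2*y - 1

deg p = 4.
Reading off the gridlines: no x-intercept at any integer in the box; it misses every integer gridline on the y-axis.
Assembling these constraints gives the stated polynomial.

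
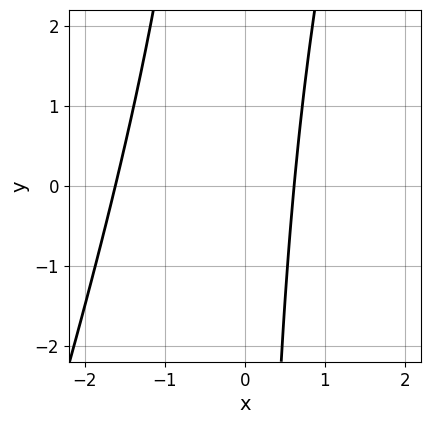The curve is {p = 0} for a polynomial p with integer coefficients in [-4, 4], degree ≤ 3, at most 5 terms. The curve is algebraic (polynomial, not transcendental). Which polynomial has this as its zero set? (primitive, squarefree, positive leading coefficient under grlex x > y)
3*x^2 - x*y + 3*x - 3

(a) The degree is 2 — the shape is more complex than any degree-1 curve.
(b) Against the integer gridlines: it misses every integer gridline on the y-axis.
(c) Solving for integer coefficients yields p as stated.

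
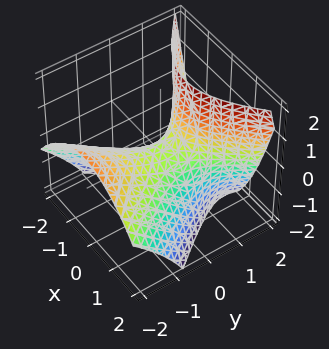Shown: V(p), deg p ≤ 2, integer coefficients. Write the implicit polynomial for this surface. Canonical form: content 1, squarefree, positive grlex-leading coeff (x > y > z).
3*x^2 - 2*y^2 - 3*y*z + 3*z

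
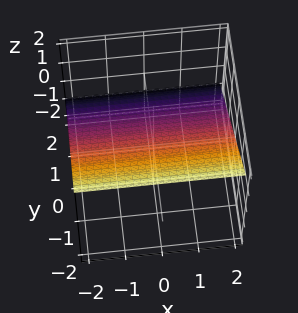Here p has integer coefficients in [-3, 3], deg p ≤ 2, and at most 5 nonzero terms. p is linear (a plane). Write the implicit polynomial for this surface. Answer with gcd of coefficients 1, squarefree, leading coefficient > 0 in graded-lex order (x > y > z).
1. Degree: every cross-section is a straight line — this is a plane, so deg p = 1.
2. Checking where it meets the axes: it meets the y-axis at y = 1 (among the integer gridlines); no x-intercept at any integer in the box.
3. These observations pin down the coefficients.

2*y + 3*z - 2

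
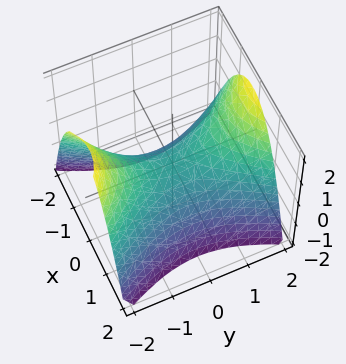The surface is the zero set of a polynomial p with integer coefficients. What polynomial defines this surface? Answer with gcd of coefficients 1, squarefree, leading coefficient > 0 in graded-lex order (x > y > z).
2*x^2 - y^2 + 2*z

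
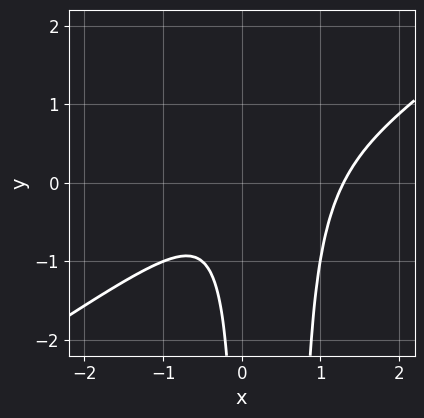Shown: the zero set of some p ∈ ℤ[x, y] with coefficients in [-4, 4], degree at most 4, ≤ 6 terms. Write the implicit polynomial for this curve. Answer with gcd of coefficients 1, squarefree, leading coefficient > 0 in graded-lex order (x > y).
First, degree: a generic line meets the curve in up to 3 points, so deg p = 3.
Then, from the axis intercepts and sections: no y-intercept at any integer in the box.
Finally, fitting integer coefficients to these (and the overall shape) gives p.

2*x^3 - 3*x^2*y - 2*x^2 + 2*x*y - 1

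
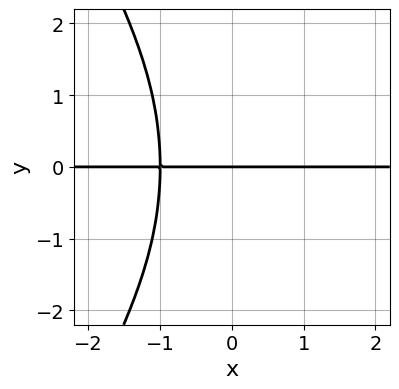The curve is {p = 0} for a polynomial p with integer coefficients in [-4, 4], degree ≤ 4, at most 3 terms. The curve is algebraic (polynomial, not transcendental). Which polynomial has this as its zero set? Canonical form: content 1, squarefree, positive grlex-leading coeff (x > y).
(a) deg p = 4. The shape is more complex than any degree-3 curve.
(b) From the axis intercepts and sections: it meets the y-axis at y = 0 (among the integer gridlines); every point of the x-axis in the box is on the curve.
(c) The integer polynomial consistent with all of this is the stated p.

3*x^3*y - x*y^3 + 3*y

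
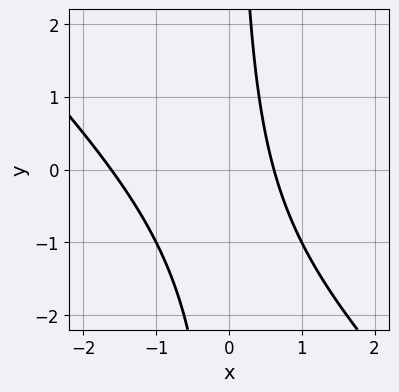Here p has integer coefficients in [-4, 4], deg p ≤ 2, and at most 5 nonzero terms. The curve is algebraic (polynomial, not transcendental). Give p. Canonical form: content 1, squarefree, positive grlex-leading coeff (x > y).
(a) The degree is 2 — no degree-1 curve has this shape.
(b) Observable constraints: the curve avoids every integer y-axis point in the box.
(c) Matching integer coefficients to the picture gives p.

x^2 + x*y + x - 1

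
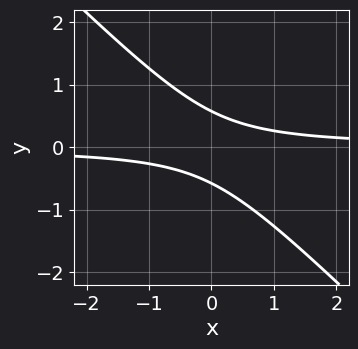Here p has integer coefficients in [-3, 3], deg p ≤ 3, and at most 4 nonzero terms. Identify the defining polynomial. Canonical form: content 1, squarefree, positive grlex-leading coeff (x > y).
3*x*y + 3*y^2 - 1

First, the degree is 2 — the shape is more complex than any degree-1 curve.
Next, from the visible intercepts: it misses every integer gridline on the x-axis.
Finally, putting this together gives p.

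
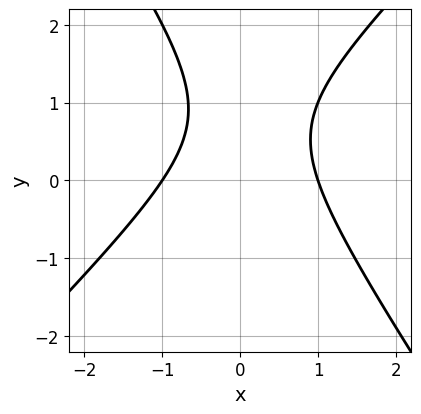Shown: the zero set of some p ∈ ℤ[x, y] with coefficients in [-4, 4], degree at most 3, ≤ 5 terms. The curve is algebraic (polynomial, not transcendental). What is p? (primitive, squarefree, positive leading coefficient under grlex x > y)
3*x^2 - x*y - 2*y^2 + 3*y - 3

1. deg p = 2. The shape is more complex than any degree-1 curve.
2. Checking where it meets the axes: it misses every integer gridline on the y-axis; the x-axis gridline crossings are at x ∈ {-1, 1}.
3. Together with the visible shape, these determine p as stated.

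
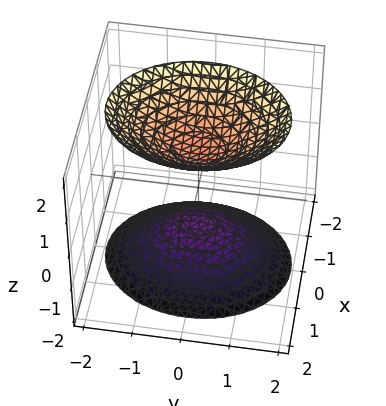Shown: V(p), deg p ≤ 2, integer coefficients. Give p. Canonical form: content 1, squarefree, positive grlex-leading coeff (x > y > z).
3*x^2 + 2*y^2 - 2*z^2 + 2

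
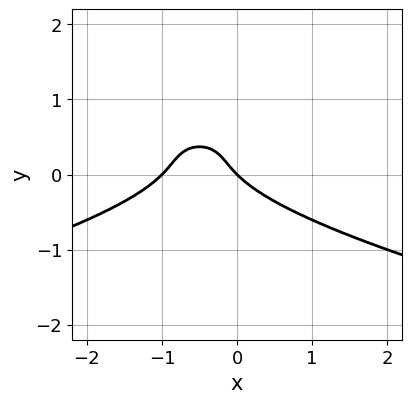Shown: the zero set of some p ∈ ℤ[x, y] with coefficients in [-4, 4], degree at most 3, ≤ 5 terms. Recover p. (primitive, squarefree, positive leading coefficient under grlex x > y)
1. Degree: the shape is more complex than any degree-2 curve, so deg p = 3.
2. Checking where it meets the axes: one y-axis crossing is at y = 0; the x-axis gridline crossings are at x ∈ {-1, 0}.
3. Assembling these constraints gives the stated polynomial.

3*y^3 + x^2 - 2*y^2 + x + y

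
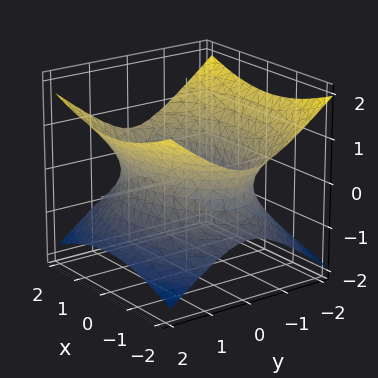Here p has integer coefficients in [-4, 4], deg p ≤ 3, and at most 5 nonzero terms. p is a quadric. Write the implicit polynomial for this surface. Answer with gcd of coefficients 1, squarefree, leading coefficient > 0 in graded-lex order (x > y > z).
x^2 + 2*y^2 - 3*z^2 - 3

1. deg p = 2.
2. Symmetries: mirror symmetry y ↦ −y ⇒ only even powers of y; the z ↦ −z reflection is a symmetry, so z appears only in even powers; the x ↦ −x reflection is a symmetry, so x appears only in even powers.
3. Checking where it meets the axes: it misses every integer gridline on the z-axis.
4. These observations pin down the coefficients.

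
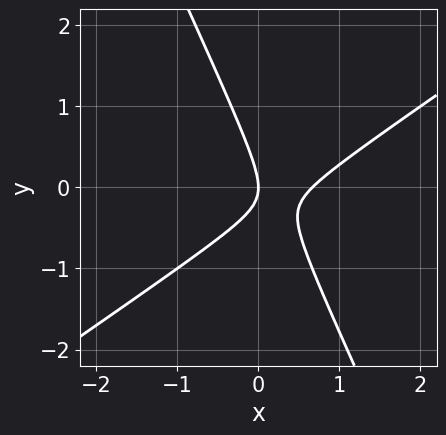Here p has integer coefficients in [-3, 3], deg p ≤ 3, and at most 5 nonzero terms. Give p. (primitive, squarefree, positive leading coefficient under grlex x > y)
3*x^2 - 3*x*y - 2*y^2 - 2*x

The degree is 2 — the shape is more complex than any degree-1 curve.
Reading off the gridlines: it meets the x-axis at x = 0 (among the integer gridlines); it crosses the y-axis at the gridline y = 0.
Matching integer coefficients to the picture gives p.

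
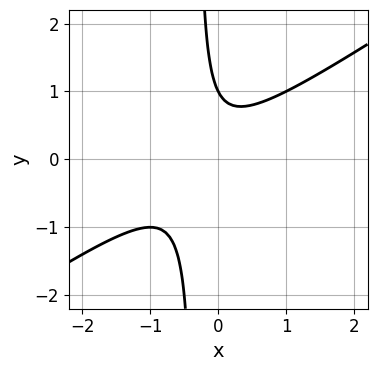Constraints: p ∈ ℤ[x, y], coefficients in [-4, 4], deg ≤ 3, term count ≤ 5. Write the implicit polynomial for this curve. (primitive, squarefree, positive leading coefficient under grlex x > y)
2*x^2 - 3*x*y + x - y + 1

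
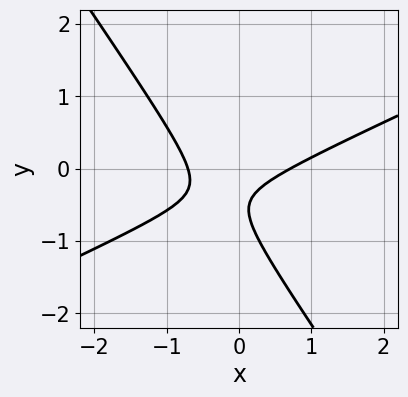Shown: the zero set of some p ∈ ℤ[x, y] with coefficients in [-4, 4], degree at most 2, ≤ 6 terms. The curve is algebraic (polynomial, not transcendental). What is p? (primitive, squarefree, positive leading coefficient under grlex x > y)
2*x^2 - 3*x*y - 3*y^2 - 3*y - 1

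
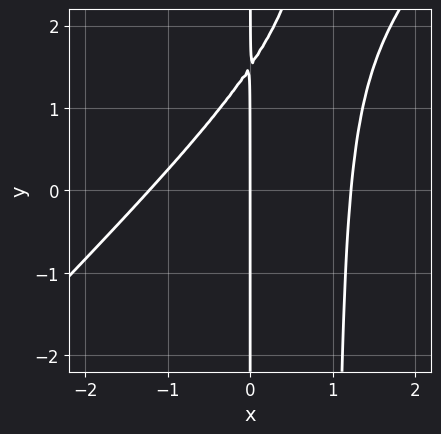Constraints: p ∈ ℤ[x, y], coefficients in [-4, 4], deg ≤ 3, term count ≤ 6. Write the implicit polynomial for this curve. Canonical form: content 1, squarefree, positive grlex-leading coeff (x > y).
2*x^3 - 2*x^2*y + 2*x*y - 3*x

First, degree: the shape is more complex than any degree-2 curve, so deg p = 3.
Then, checking where it meets the axes: one x-axis crossing is at x = 0; every point of the y-axis in the box is on the curve.
Finally, matching integer coefficients to the picture gives p.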